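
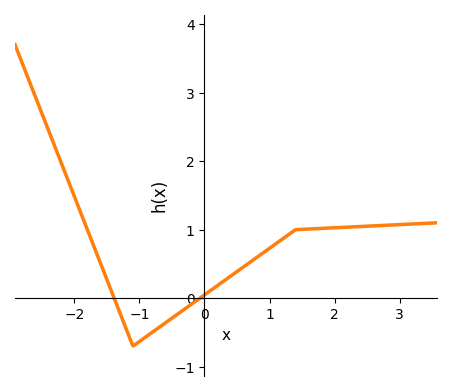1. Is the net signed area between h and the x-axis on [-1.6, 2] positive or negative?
positive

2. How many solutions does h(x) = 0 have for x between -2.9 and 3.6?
2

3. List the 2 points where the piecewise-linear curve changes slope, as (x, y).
(-1.1, -0.7); (1.4, 1)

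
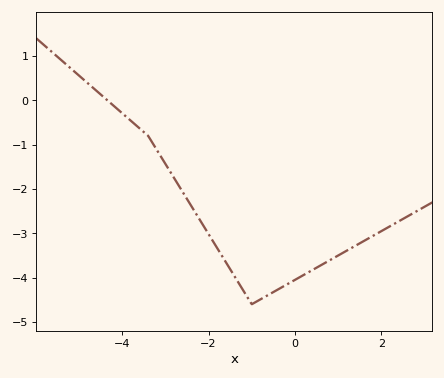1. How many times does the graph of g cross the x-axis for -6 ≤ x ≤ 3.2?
1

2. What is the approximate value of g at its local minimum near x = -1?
-4.6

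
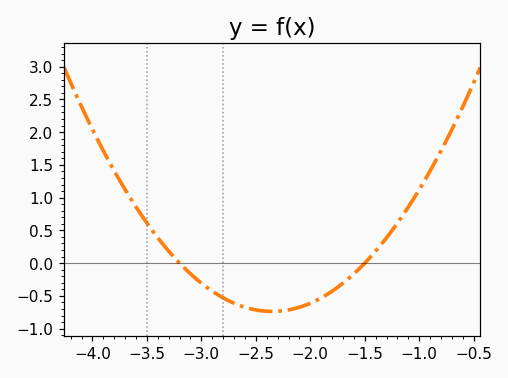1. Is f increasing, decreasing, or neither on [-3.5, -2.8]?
decreasing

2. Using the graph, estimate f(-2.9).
-0.428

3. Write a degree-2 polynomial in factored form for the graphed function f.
y = 1.02(x + 3.2)(x + 1.5)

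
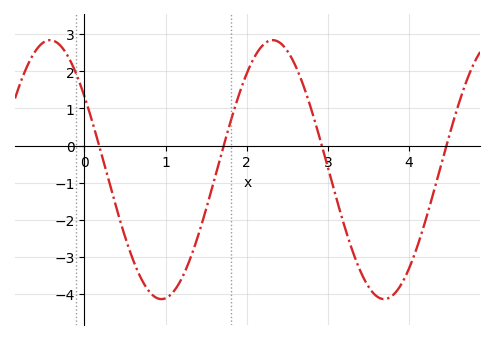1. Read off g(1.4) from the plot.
-2.4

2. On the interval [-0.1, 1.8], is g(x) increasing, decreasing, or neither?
neither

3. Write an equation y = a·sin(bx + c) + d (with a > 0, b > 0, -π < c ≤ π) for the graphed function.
y = 3.49sin(2.3x + 2.5) - 0.65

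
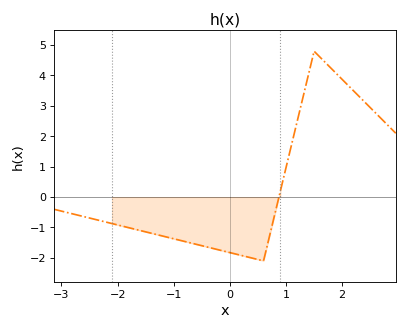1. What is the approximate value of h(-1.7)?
-1.1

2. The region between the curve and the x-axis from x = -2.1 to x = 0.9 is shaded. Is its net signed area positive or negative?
negative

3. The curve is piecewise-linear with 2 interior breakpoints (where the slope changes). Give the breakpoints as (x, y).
(0.6, -2.1); (1.5, 4.8)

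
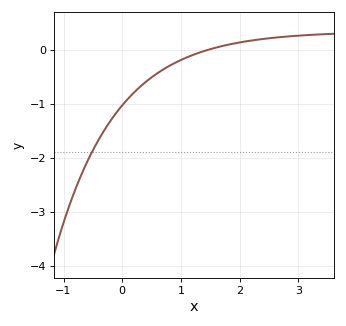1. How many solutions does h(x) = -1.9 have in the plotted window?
1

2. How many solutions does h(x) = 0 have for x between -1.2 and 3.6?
1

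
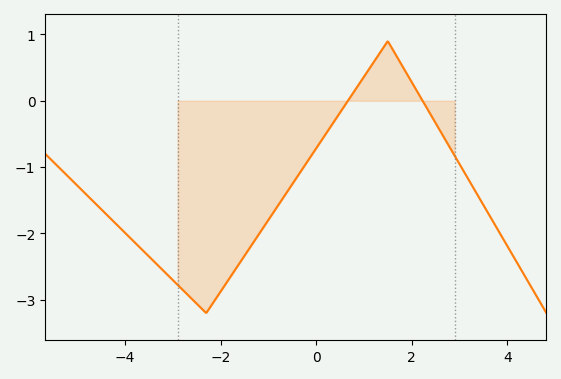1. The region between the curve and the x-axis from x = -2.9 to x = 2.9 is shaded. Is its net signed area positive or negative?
negative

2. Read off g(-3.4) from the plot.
-2.42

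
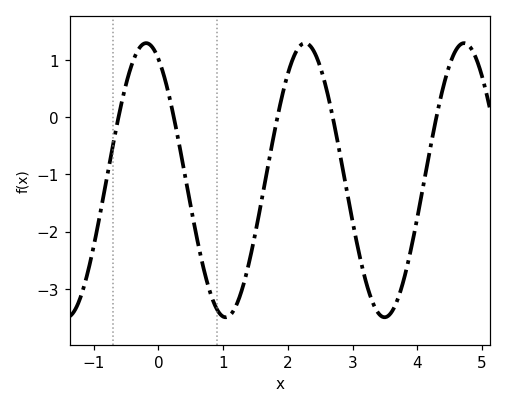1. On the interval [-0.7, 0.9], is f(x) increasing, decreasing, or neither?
neither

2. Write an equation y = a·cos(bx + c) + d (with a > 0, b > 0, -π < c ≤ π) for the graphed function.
y = 2.4cos(2.56x + 0.482) - 1.1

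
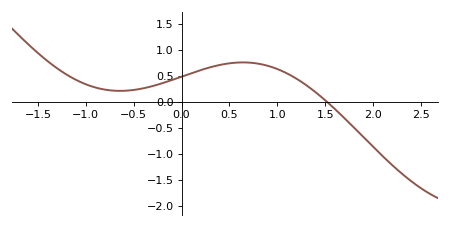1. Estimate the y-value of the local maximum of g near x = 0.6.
0.75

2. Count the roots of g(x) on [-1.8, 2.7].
1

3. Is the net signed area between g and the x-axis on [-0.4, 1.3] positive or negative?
positive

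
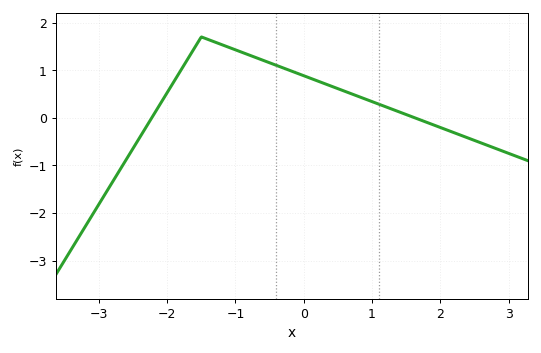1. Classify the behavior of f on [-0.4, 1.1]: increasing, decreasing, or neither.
decreasing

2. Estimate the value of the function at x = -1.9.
0.762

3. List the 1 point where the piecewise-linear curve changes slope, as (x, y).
(-1.5, 1.7)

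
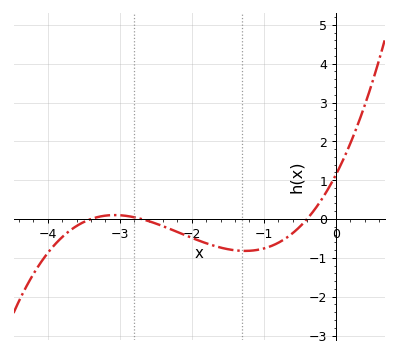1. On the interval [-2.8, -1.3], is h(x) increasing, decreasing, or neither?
decreasing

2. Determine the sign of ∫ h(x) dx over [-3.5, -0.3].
negative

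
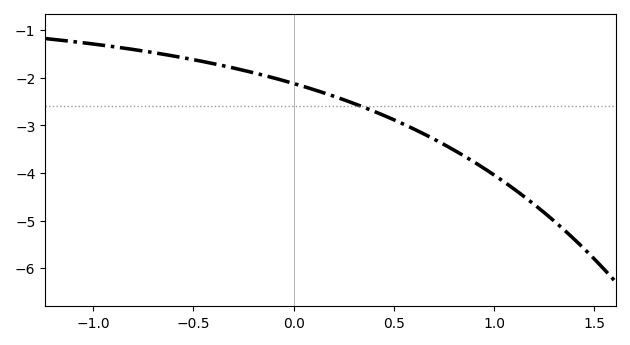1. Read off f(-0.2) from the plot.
-1.89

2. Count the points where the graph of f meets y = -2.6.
1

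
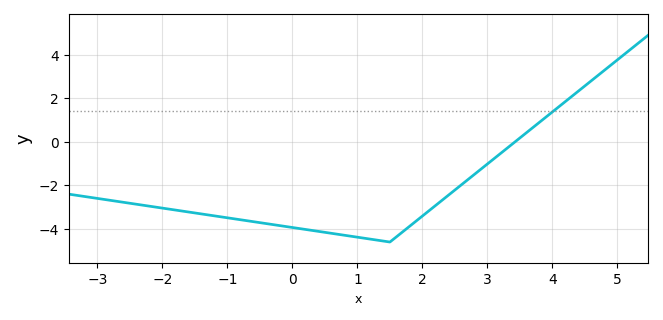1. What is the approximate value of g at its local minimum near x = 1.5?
-4.6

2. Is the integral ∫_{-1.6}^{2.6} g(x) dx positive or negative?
negative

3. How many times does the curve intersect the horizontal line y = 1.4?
1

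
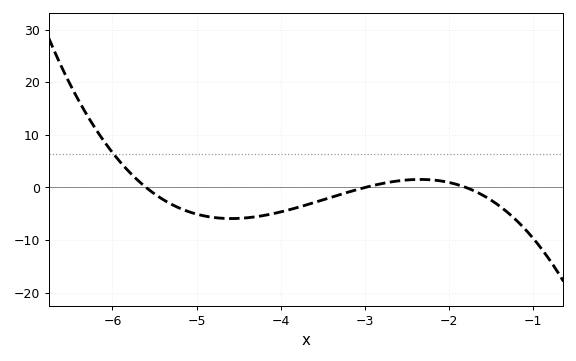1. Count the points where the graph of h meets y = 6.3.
1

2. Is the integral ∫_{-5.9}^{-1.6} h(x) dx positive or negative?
negative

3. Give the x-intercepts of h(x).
-5.6, -3, -1.8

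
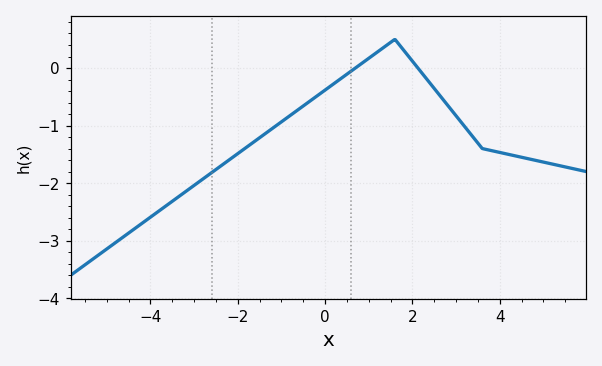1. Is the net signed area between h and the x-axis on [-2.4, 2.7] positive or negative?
negative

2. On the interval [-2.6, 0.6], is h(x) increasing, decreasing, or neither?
increasing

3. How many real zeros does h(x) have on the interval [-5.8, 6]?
2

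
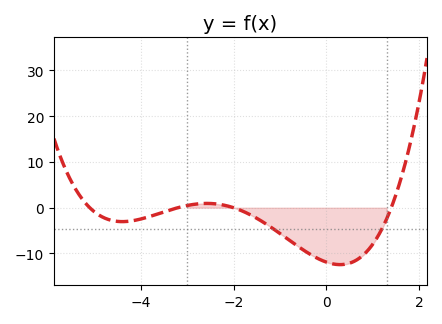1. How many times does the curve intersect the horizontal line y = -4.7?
2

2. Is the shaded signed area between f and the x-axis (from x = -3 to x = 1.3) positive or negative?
negative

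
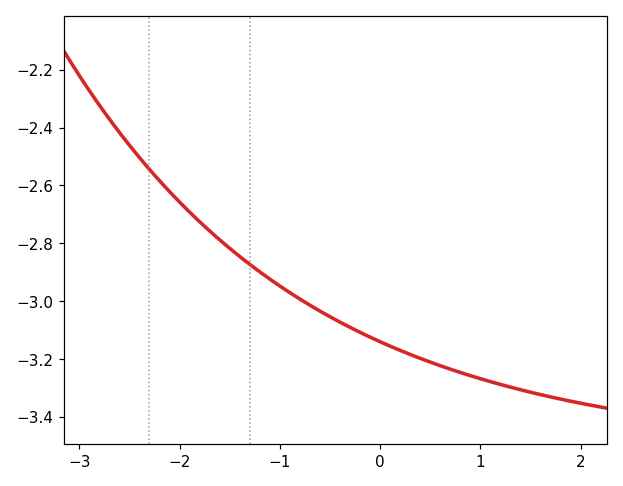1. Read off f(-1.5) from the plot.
-2.82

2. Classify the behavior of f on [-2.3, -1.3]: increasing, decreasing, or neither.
decreasing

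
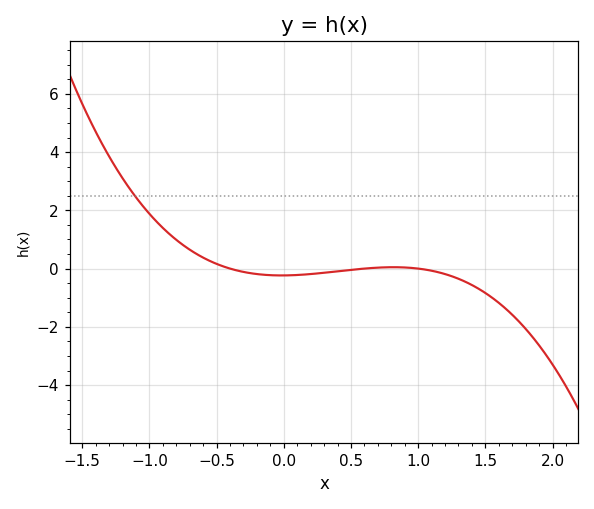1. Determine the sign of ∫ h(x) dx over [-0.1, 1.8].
negative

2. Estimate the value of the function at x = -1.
1.8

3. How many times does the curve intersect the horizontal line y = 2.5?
1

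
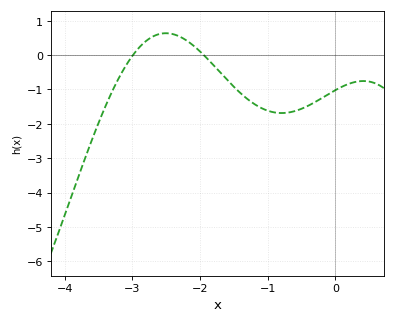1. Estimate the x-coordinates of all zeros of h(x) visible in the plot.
-2.99, -1.94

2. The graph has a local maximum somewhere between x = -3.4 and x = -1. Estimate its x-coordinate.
-2.51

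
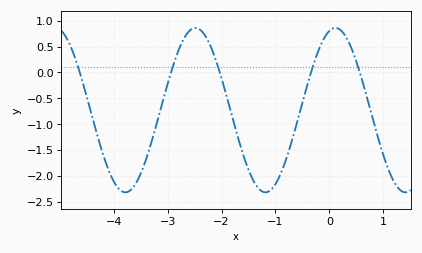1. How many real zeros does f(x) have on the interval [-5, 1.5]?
5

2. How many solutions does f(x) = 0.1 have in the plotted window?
5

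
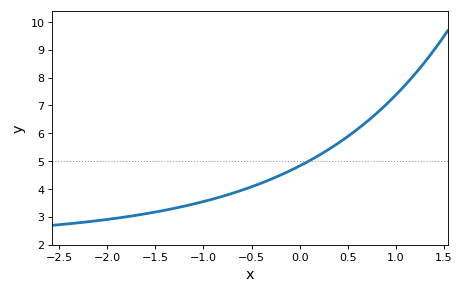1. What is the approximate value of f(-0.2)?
4.5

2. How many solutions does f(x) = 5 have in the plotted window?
1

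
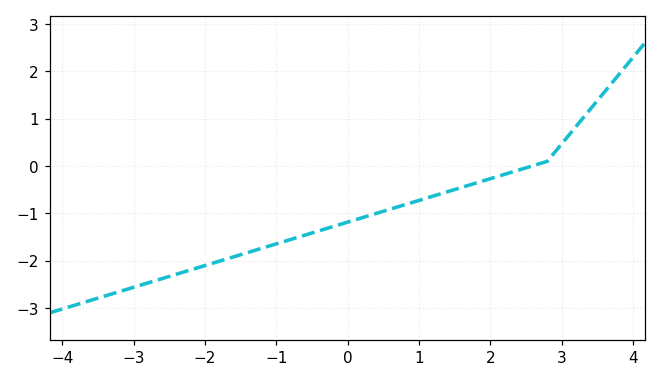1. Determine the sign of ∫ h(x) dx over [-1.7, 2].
negative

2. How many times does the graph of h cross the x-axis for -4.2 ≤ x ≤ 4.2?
1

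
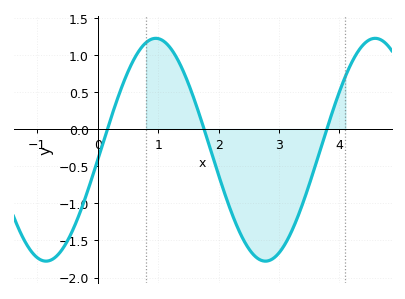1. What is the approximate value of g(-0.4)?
-1.35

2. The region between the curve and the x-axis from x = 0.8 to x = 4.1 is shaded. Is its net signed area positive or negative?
negative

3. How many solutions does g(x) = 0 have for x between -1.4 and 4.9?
3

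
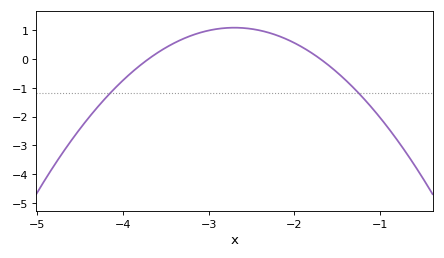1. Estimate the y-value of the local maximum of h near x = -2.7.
1.08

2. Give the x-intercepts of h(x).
-3.7, -1.7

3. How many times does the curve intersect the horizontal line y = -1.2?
2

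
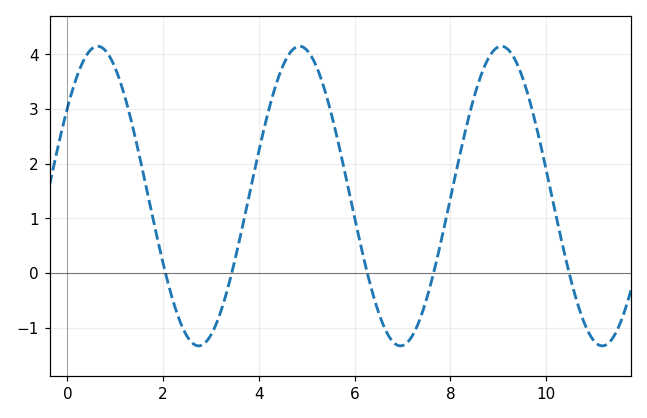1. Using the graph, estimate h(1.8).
0.947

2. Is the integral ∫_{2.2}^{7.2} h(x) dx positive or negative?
positive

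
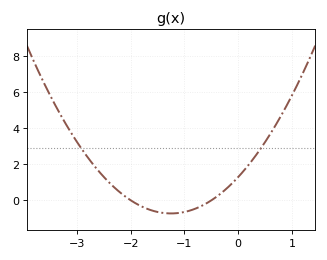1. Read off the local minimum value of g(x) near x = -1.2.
-0.8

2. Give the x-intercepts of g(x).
-2, -0.5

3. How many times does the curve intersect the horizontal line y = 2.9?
2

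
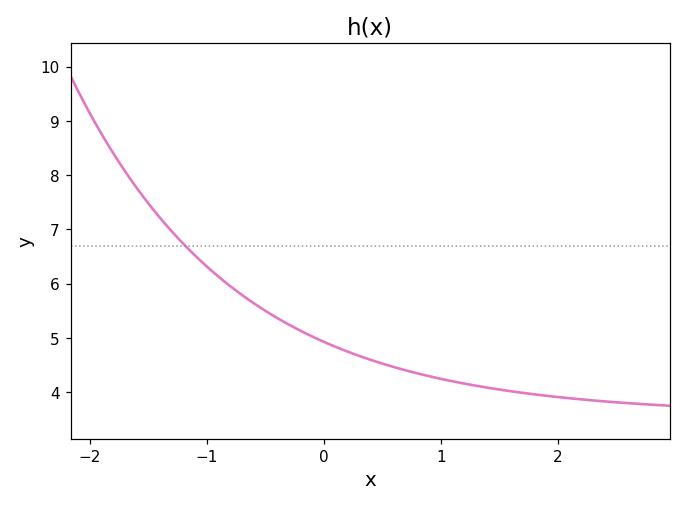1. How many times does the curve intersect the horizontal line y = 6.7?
1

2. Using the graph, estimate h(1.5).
4.05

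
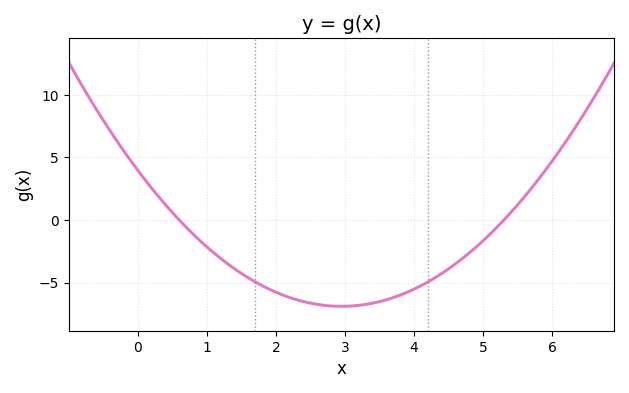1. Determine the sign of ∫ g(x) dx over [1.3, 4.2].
negative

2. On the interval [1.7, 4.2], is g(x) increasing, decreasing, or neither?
neither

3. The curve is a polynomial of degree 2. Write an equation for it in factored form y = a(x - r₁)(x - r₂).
y = 1.25(x - 0.6)(x - 5.3)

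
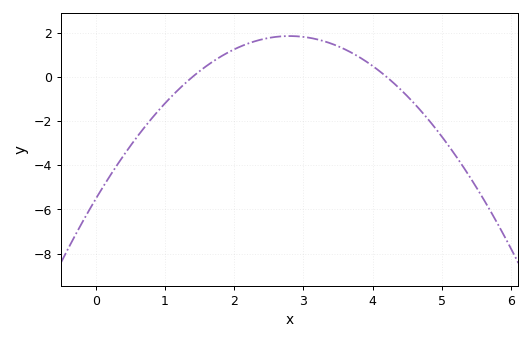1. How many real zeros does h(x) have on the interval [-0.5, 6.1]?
2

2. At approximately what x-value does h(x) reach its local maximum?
2.8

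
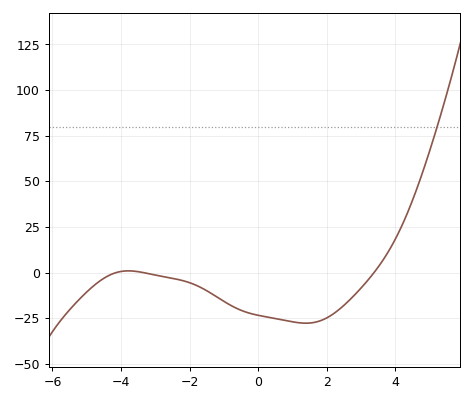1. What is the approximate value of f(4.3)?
30.2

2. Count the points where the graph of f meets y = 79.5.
1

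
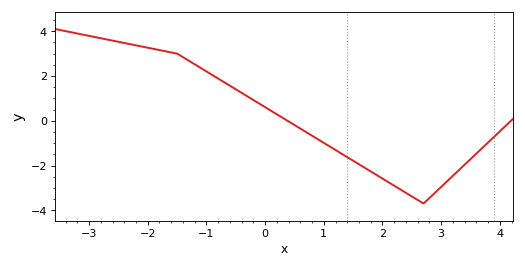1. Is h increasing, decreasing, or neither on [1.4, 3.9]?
neither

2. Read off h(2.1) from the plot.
-2.8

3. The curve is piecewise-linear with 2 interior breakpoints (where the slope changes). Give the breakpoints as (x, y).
(-1.5, 3); (2.7, -3.7)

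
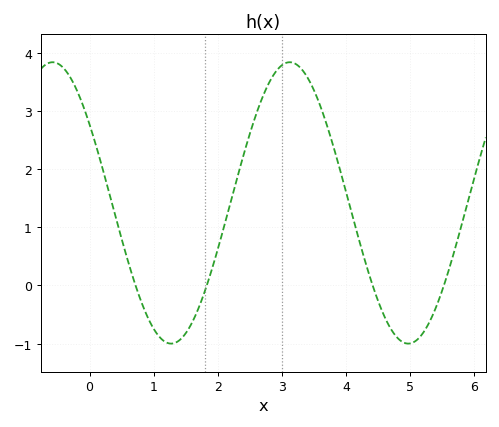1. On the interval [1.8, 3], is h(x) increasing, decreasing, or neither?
increasing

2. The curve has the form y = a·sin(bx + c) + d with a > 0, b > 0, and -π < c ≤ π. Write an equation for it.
y = 2.42sin(1.7x + 2.55) + 1.42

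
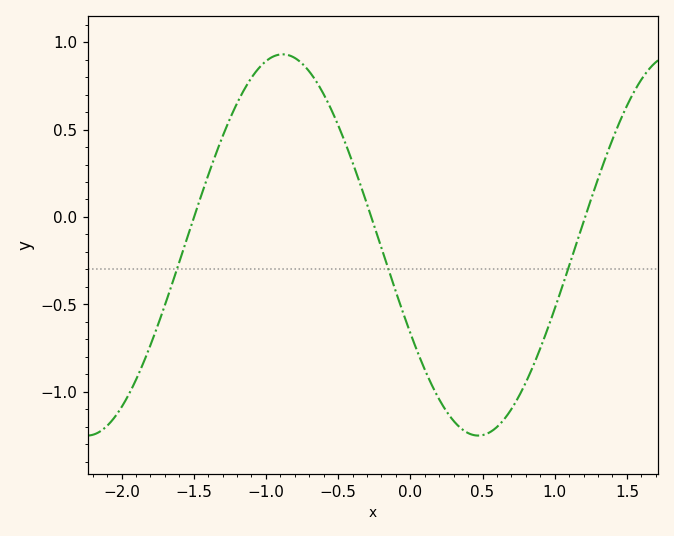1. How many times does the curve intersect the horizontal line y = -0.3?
3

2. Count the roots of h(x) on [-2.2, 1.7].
3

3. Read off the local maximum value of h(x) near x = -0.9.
0.95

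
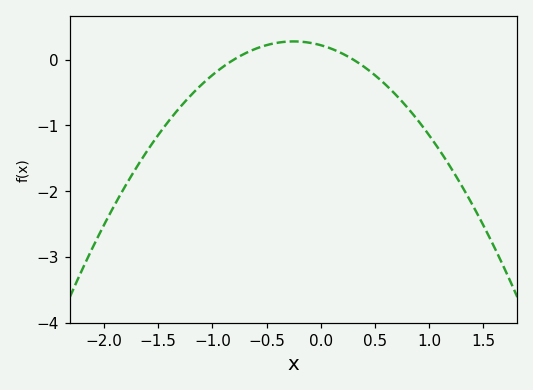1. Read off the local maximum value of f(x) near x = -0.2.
0.275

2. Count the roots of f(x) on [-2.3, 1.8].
2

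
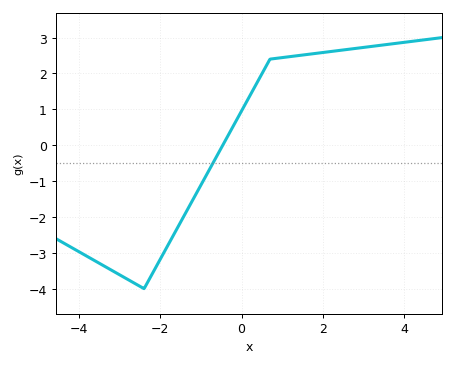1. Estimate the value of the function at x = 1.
2.4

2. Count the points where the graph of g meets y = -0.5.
1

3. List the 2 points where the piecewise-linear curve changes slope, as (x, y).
(-2.4, -4); (0.7, 2.4)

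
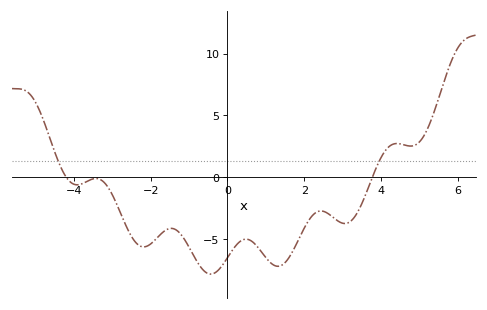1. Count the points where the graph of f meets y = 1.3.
2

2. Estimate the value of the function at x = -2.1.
-5.5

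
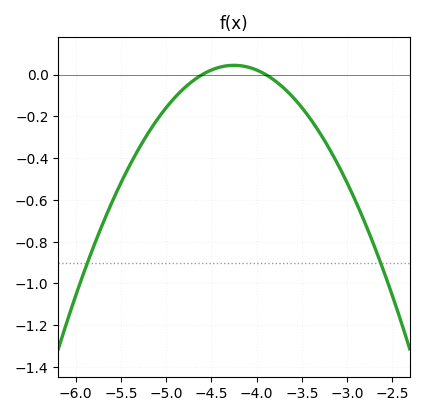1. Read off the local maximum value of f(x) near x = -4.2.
0.04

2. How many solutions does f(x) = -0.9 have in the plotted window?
2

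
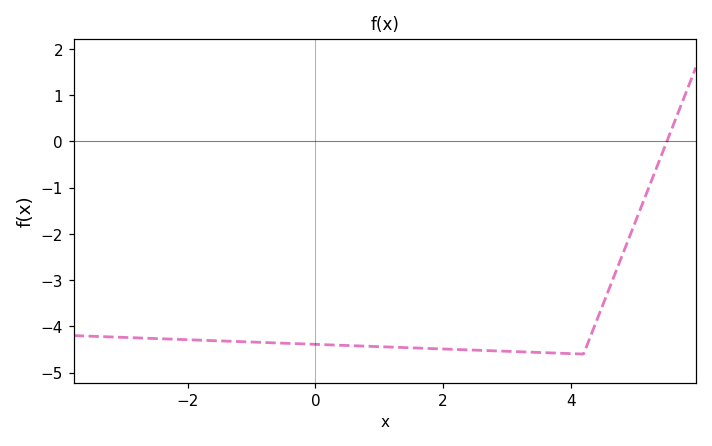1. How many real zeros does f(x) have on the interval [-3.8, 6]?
1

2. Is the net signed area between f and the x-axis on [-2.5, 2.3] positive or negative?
negative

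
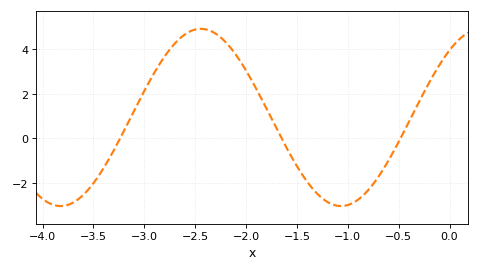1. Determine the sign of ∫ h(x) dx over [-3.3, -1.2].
positive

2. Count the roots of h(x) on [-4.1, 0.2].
3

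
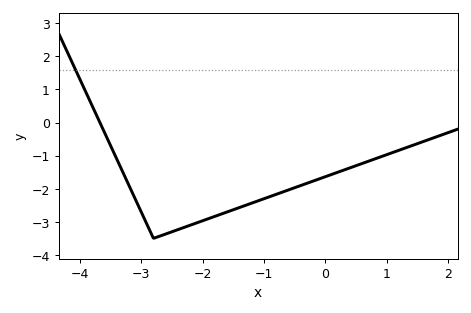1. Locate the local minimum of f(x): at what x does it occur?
-2.8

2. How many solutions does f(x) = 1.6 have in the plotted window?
1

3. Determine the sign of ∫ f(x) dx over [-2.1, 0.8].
negative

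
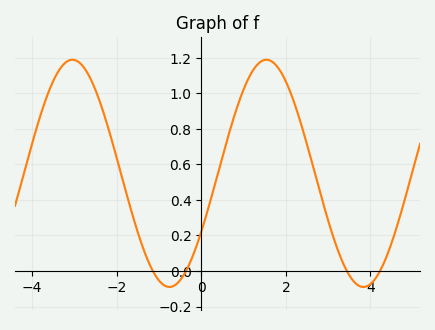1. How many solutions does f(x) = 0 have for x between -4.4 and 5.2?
4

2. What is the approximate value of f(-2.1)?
0.724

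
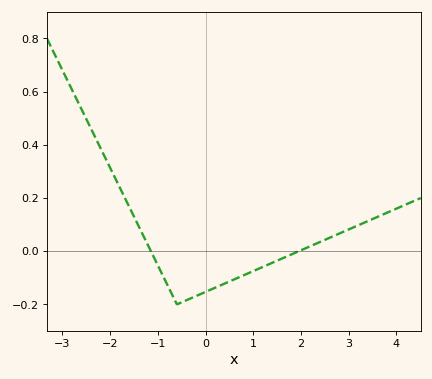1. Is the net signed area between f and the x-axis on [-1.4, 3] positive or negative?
negative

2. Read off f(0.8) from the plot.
-0.09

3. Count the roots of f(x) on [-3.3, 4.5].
2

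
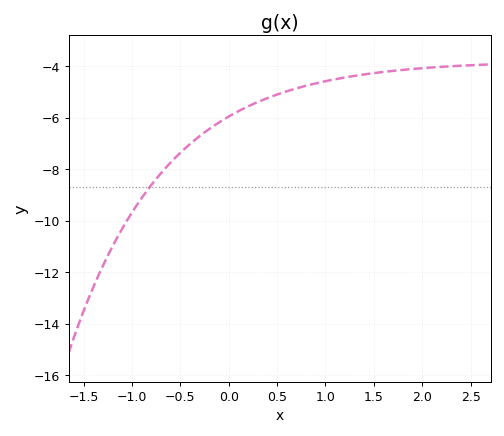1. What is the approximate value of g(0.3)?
-5.4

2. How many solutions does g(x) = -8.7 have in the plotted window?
1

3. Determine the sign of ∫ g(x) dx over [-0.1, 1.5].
negative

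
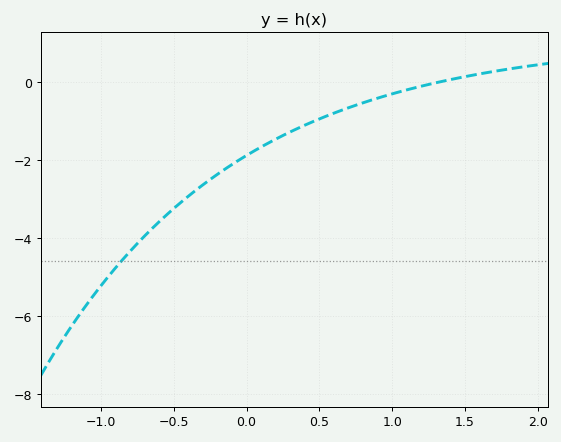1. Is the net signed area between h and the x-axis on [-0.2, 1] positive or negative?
negative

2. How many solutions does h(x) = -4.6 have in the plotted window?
1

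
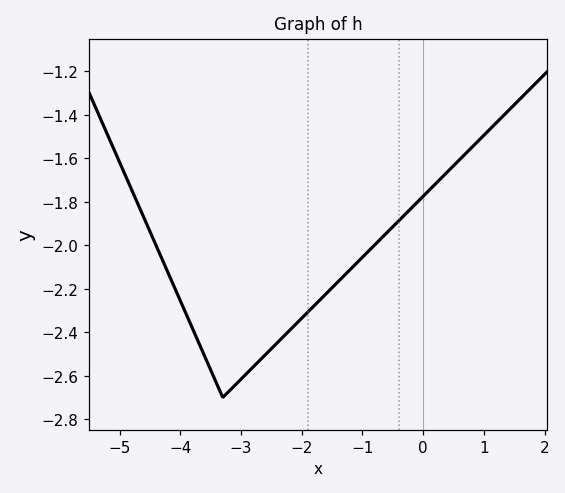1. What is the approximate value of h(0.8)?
-1.55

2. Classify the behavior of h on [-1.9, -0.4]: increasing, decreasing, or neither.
increasing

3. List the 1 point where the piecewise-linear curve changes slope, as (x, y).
(-3.3, -2.7)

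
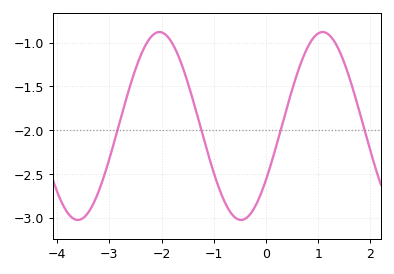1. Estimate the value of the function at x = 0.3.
-1.95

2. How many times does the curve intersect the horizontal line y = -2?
4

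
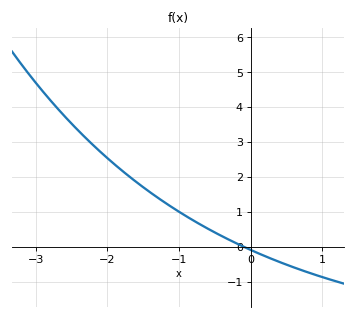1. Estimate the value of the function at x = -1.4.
1.56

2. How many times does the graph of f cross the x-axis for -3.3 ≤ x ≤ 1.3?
1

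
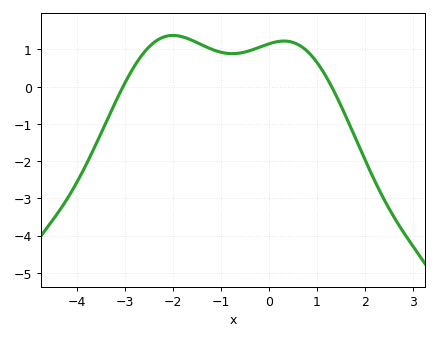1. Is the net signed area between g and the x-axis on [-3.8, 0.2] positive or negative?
positive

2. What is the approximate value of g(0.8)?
0.9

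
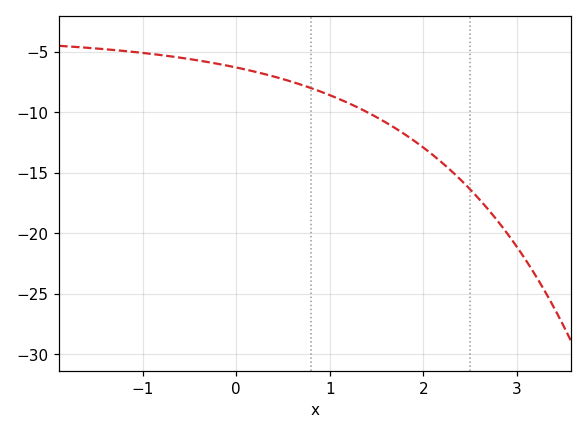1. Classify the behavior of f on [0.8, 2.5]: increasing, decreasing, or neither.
decreasing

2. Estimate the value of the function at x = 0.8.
-8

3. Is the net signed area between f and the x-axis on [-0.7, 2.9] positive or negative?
negative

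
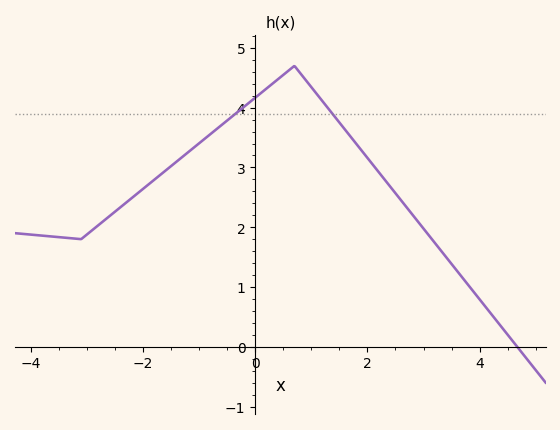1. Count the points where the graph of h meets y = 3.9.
2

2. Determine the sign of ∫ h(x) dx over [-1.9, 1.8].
positive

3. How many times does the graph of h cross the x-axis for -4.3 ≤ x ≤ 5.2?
1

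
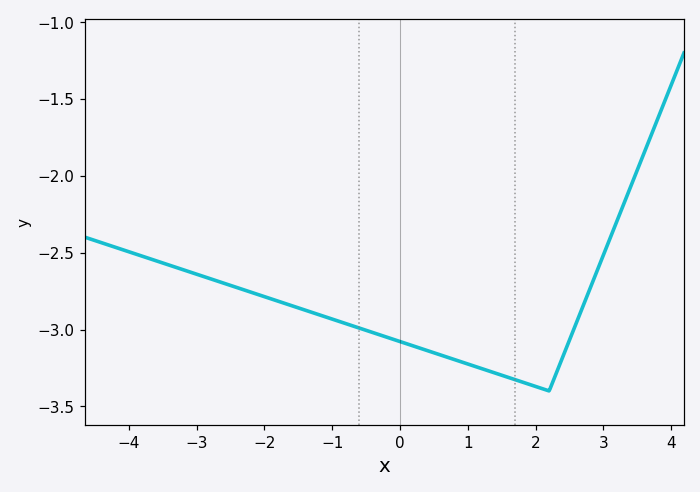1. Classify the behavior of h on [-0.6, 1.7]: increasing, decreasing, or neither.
decreasing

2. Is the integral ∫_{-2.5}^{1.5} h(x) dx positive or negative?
negative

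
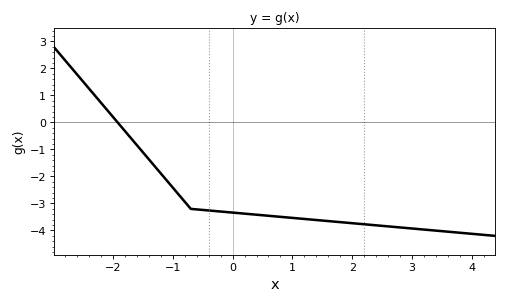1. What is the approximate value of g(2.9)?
-3.91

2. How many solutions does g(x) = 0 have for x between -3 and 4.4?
1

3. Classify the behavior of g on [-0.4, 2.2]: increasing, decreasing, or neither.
decreasing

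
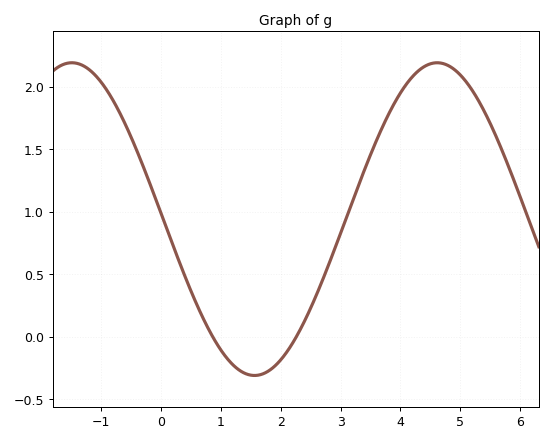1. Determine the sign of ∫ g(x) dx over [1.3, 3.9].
positive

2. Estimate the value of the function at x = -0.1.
1.1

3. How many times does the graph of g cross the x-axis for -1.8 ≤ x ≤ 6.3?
2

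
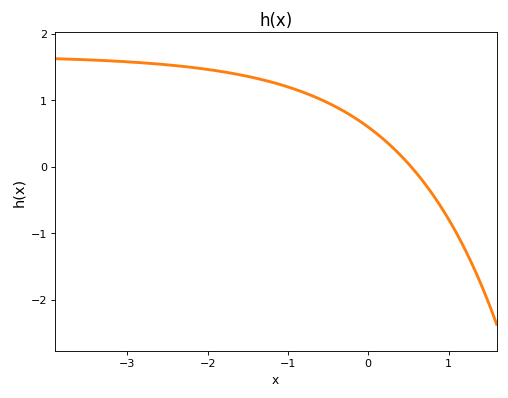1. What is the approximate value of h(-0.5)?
1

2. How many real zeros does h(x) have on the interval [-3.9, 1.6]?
1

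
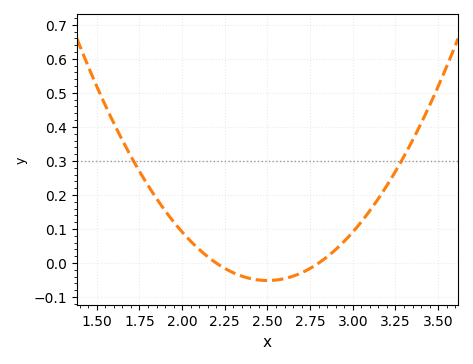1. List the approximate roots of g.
2.2, 2.8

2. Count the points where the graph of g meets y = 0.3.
2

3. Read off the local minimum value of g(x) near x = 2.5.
-0.05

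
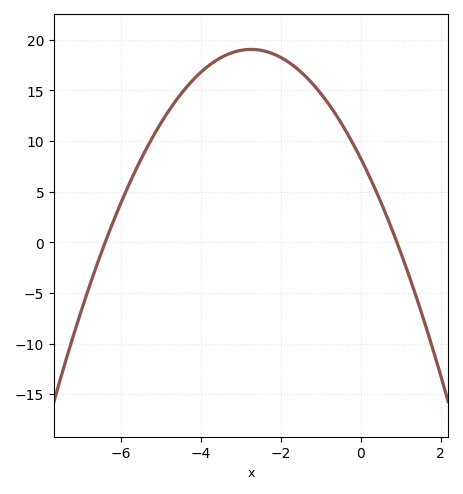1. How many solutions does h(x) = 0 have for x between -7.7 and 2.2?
2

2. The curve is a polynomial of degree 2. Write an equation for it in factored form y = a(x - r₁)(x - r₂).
y = -1.43(x + 6.4)(x - 0.9)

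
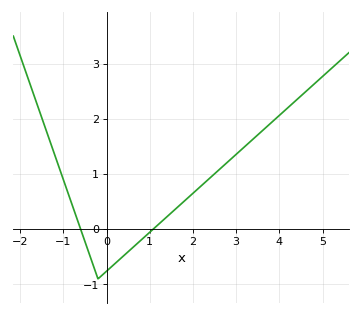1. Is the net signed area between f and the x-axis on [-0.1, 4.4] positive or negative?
positive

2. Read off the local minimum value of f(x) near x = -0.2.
-0.899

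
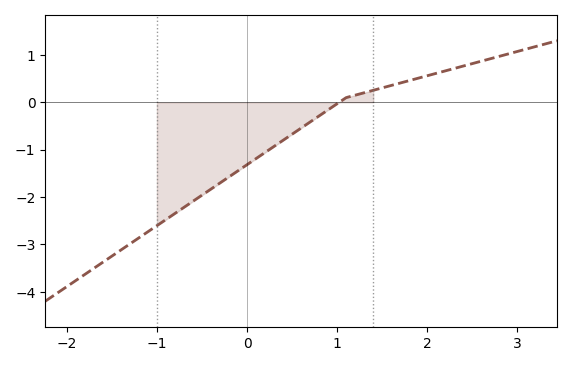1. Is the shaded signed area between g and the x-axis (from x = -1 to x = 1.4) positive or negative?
negative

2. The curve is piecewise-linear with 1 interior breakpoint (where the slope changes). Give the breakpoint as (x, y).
(1.1, 0.1)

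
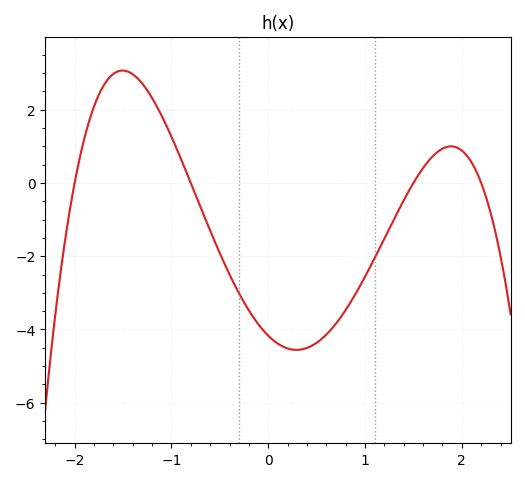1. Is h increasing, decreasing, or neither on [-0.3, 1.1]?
neither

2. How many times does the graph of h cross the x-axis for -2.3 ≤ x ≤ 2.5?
4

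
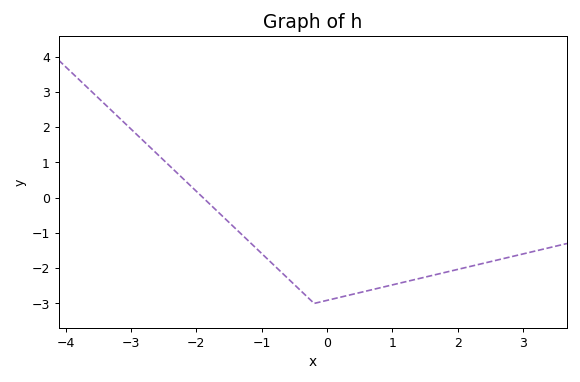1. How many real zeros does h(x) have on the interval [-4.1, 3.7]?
1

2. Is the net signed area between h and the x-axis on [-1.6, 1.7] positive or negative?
negative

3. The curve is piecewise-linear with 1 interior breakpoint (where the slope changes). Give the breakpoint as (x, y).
(-0.2, -3)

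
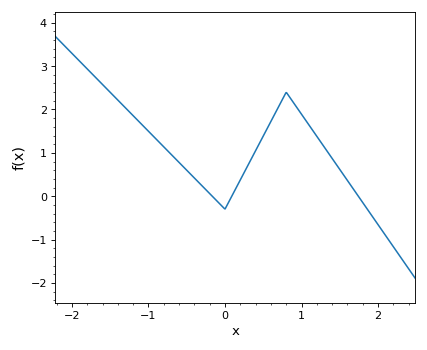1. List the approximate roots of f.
-0.167, 0.089, 1.74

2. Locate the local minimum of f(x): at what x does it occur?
-0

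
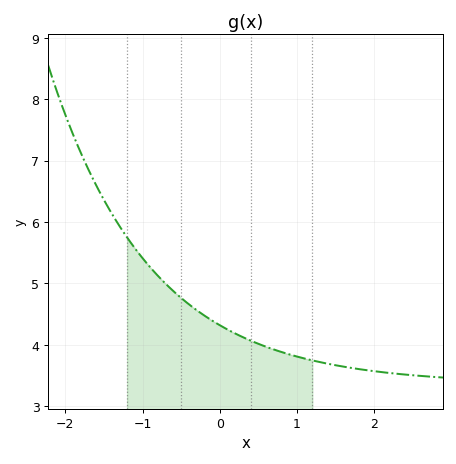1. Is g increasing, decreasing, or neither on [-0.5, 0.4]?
decreasing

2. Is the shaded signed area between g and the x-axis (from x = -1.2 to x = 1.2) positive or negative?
positive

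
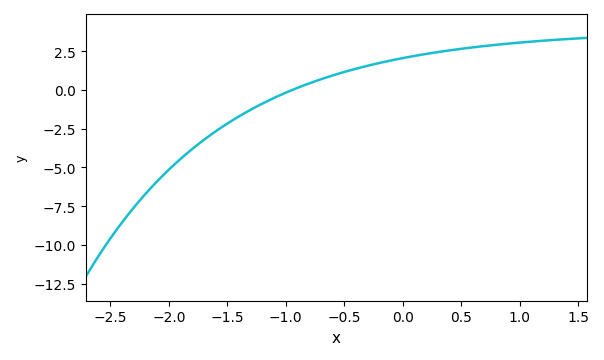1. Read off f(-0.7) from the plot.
0.684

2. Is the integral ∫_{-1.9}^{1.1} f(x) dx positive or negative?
positive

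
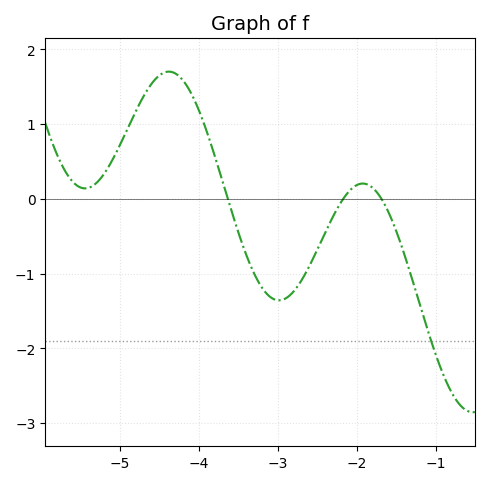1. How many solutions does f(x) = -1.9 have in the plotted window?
1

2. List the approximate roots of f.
-3.63, -2.17, -1.69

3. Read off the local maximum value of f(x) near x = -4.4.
1.7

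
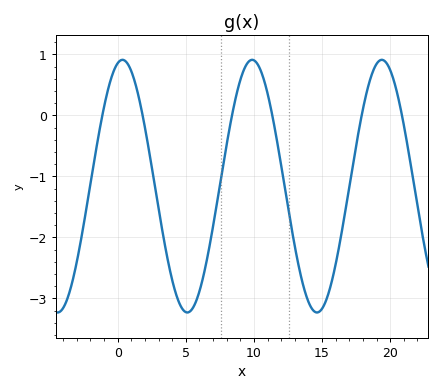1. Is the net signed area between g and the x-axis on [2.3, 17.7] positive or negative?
negative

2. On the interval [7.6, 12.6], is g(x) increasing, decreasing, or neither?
neither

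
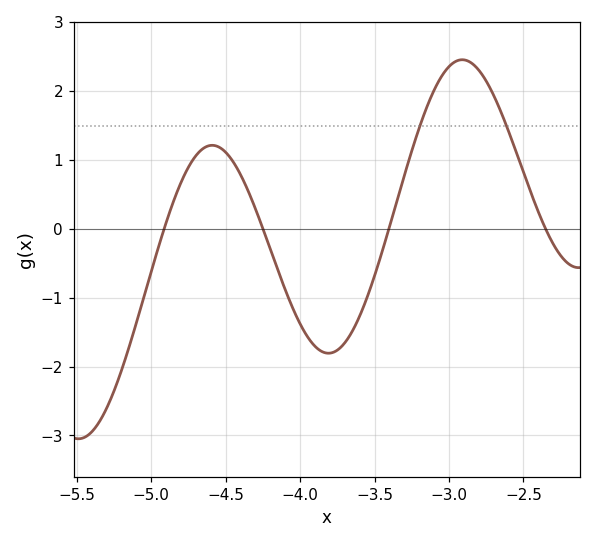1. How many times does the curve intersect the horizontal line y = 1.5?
2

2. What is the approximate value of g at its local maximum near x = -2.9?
2.46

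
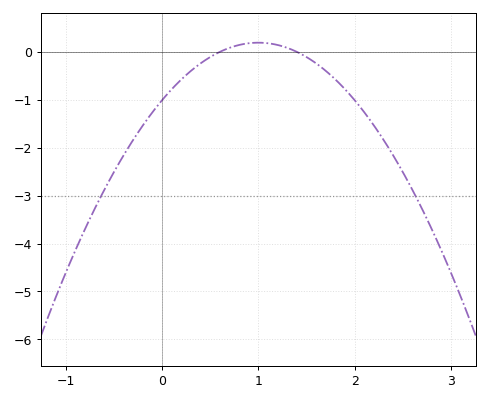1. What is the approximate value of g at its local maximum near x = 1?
0.2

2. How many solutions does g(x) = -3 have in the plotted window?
2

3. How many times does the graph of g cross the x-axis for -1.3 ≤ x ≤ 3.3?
2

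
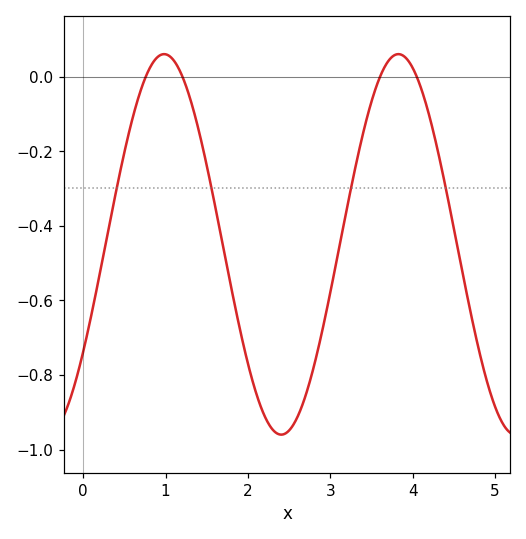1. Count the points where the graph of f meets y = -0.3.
4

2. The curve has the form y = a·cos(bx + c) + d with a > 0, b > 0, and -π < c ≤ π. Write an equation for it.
y = 0.51cos(2.2x - 2.2) - 0.45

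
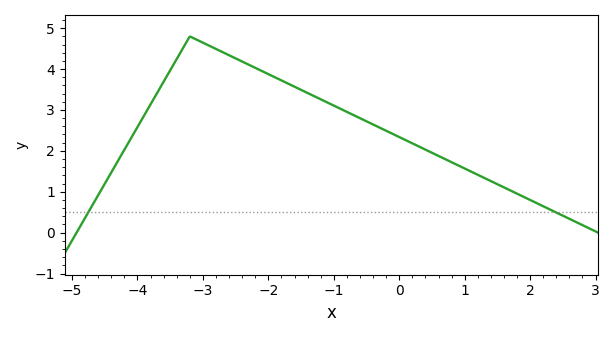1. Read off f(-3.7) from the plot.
3.4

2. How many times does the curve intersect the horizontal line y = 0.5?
2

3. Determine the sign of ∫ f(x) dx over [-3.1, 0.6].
positive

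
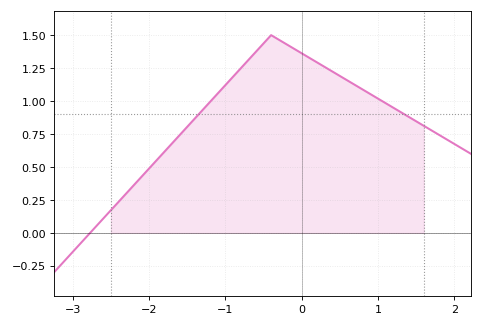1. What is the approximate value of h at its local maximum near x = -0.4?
1.5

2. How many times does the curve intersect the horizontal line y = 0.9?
2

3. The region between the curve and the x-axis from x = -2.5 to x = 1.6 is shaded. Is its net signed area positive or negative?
positive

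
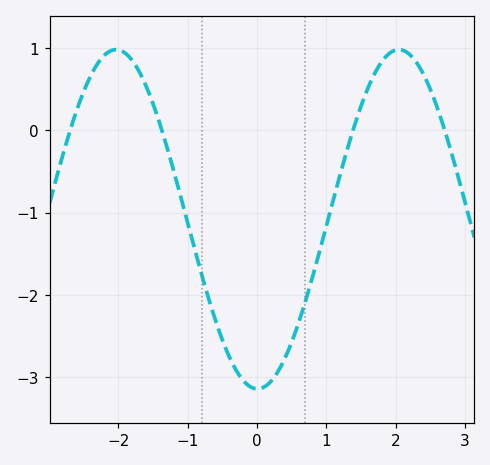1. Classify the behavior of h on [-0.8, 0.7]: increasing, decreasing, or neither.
neither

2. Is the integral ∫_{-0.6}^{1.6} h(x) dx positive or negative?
negative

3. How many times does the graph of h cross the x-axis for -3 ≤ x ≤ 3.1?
4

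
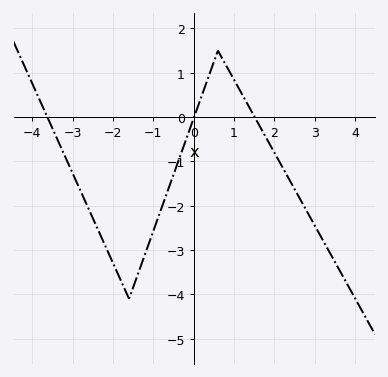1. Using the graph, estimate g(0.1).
0.2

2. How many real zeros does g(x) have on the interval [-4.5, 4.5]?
3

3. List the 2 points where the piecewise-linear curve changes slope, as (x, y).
(-1.6, -4.1); (0.6, 1.5)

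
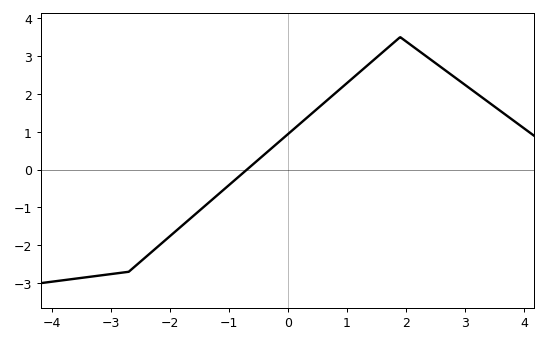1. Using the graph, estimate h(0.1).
1.07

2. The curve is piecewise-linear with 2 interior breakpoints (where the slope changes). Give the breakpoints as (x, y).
(-2.7, -2.7); (1.9, 3.5)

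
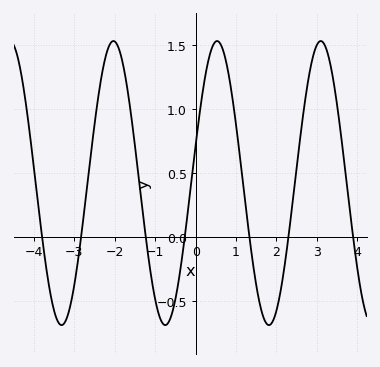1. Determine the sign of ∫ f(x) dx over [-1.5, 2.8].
positive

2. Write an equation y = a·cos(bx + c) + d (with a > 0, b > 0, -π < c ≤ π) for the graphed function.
y = 1.11cos(2.45x - 1.3) + 0.42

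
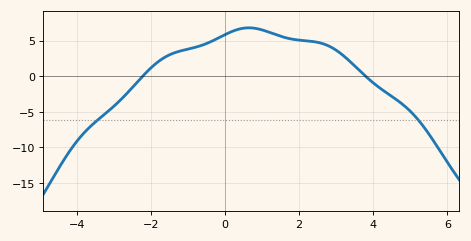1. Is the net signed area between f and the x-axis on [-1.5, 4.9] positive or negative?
positive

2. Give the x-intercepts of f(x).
-2.2, 3.8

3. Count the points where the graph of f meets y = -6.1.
2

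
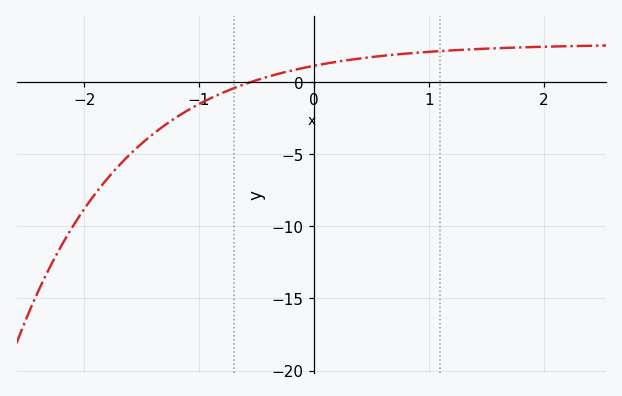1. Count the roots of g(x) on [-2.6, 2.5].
1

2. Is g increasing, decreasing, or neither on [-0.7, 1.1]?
increasing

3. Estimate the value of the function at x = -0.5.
0.121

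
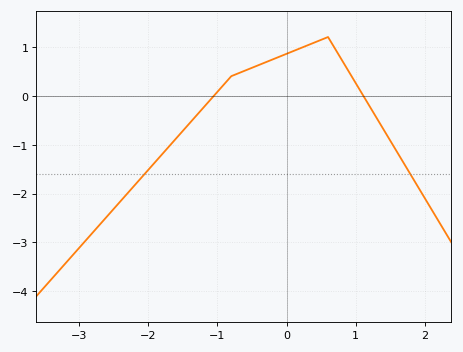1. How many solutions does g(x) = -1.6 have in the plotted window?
2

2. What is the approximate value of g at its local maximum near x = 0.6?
1.2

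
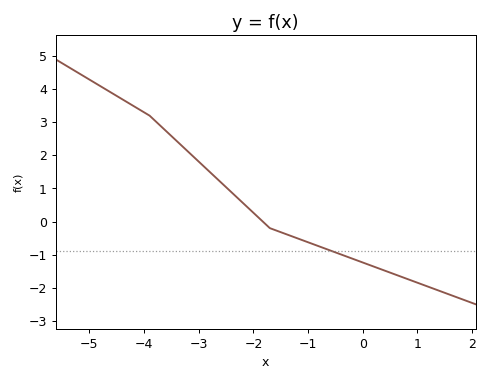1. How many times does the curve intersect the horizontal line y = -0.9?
1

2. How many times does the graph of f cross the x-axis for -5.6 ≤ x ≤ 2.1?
1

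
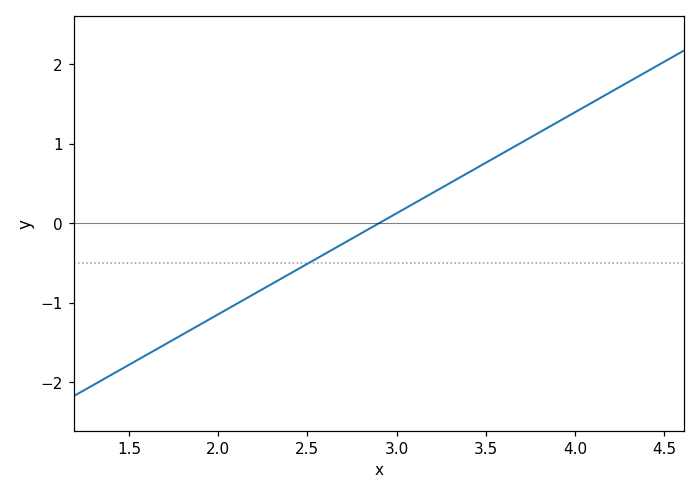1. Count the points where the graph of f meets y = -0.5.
1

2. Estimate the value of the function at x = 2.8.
-0.1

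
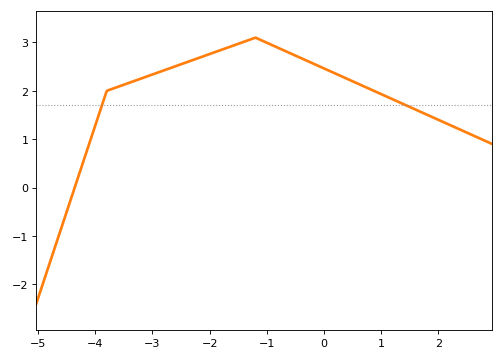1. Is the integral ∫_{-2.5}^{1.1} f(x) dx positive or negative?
positive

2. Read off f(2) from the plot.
1.4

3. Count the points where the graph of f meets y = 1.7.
2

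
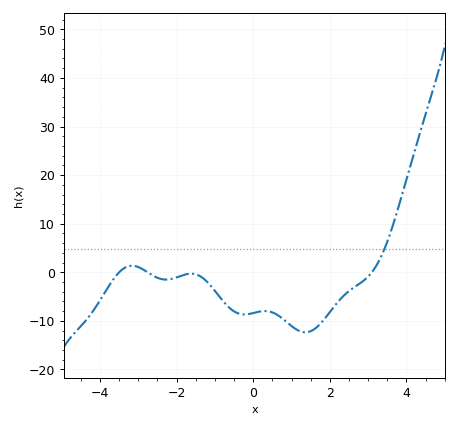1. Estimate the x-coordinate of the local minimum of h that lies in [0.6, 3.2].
1.4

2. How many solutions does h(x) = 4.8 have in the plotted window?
1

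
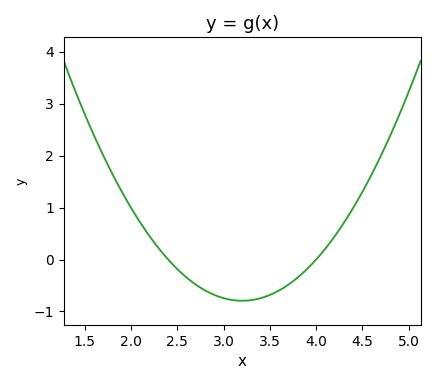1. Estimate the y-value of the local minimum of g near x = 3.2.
-0.8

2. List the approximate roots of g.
2.4, 4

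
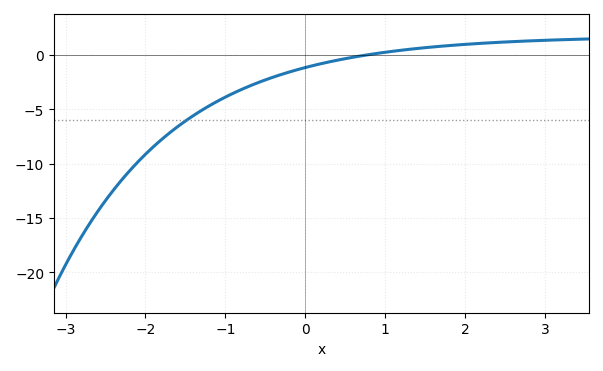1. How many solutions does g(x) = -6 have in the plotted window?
1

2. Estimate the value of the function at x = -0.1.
-1.5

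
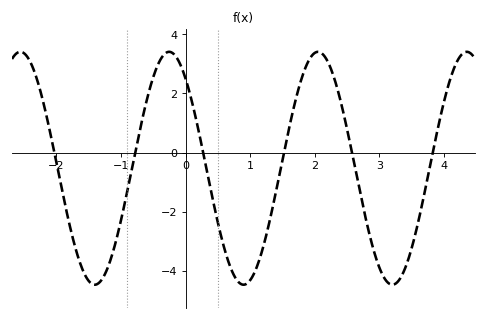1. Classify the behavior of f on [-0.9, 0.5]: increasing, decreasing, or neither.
neither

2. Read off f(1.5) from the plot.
-0.241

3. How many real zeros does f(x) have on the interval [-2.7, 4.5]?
6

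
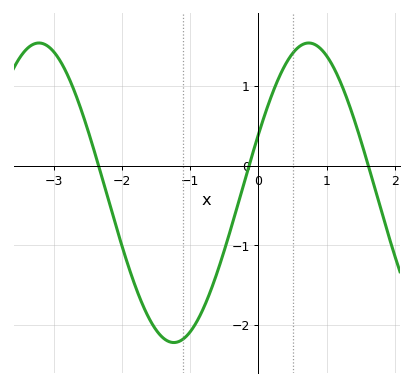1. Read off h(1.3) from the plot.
0.833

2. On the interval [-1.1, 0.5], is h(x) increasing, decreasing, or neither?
increasing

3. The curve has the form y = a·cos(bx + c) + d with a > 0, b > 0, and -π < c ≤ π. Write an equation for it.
y = 1.88cos(1.59x - 1.17) - 0.34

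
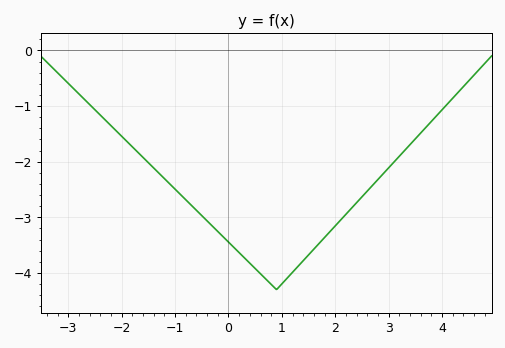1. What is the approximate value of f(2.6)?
-2.5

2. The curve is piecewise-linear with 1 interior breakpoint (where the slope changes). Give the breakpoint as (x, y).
(0.9, -4.3)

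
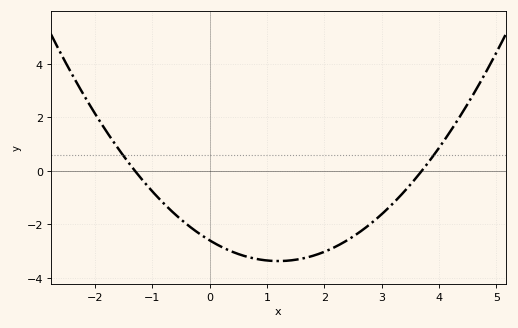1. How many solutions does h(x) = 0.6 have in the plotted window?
2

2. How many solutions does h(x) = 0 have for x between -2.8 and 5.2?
2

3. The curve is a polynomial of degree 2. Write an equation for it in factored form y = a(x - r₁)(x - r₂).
y = 0.54(x + 1.3)(x - 3.7)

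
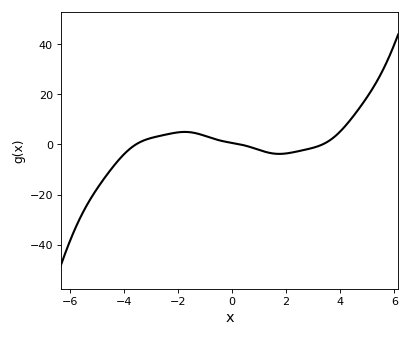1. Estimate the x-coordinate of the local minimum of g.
1.8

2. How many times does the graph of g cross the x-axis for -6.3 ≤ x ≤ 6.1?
3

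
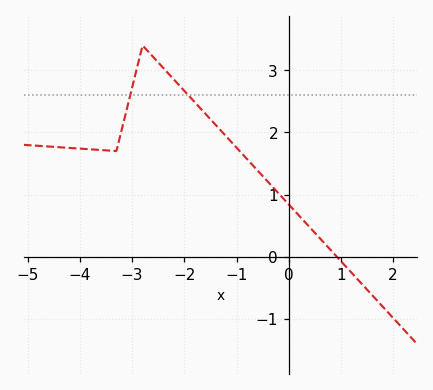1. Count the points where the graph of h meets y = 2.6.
2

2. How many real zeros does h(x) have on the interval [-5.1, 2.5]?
1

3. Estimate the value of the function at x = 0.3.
0.6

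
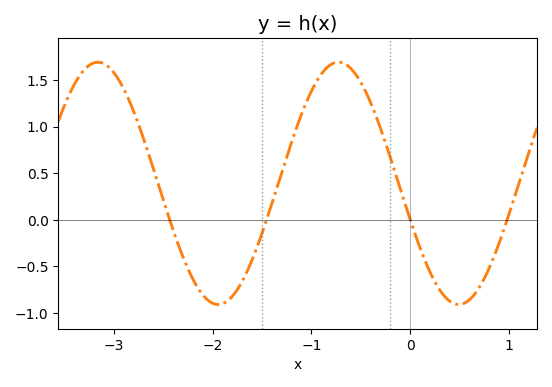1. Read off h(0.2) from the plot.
-0.55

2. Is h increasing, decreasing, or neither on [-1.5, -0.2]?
neither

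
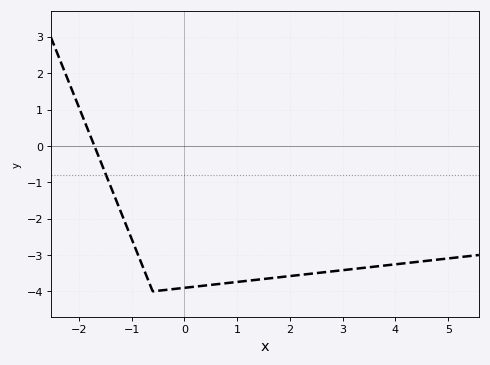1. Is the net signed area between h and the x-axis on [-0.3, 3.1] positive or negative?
negative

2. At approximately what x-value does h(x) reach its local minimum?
-0.6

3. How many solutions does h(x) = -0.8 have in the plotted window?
1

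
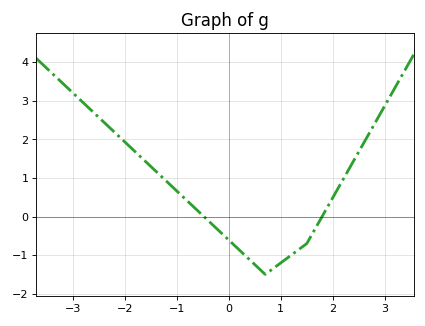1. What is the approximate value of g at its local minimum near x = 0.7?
-1.5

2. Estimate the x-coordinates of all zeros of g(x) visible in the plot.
-0.48, 1.79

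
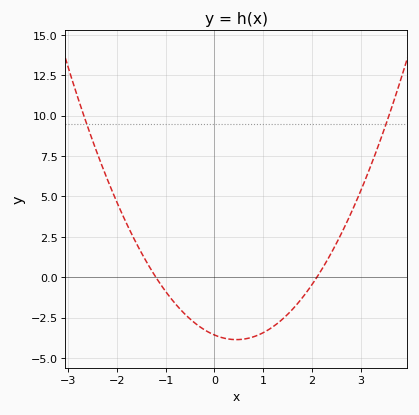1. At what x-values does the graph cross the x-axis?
-1.2, 2.1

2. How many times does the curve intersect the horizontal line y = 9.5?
2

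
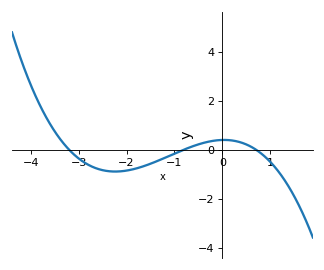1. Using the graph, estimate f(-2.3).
-0.891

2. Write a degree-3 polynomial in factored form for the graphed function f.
y = -0.22(x + 3.2)(x + 0.8)(x - 0.7)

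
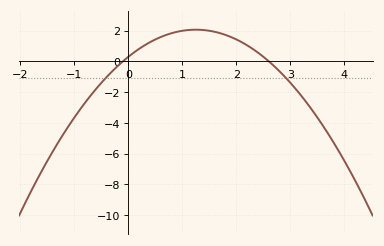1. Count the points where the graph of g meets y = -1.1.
2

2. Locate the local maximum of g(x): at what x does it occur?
1.25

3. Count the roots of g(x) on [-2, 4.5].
2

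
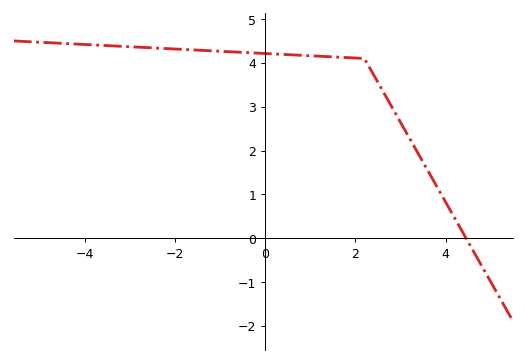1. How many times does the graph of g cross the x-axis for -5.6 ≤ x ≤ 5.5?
1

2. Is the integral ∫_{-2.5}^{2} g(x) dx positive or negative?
positive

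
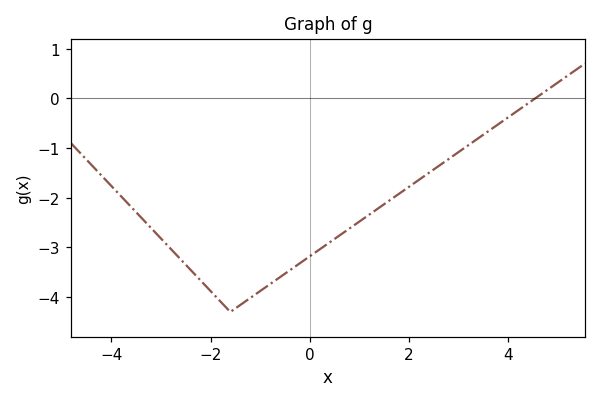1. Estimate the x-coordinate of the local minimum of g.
-1.6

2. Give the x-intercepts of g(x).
4.6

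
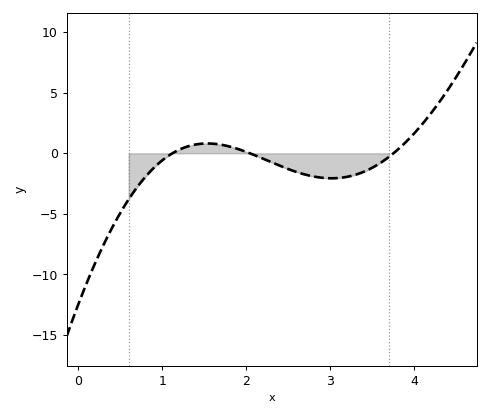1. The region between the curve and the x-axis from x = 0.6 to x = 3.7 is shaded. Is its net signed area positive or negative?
negative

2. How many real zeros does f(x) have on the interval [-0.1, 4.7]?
3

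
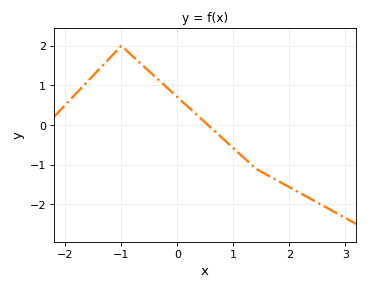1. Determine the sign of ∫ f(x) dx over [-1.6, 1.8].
positive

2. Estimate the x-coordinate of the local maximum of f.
-1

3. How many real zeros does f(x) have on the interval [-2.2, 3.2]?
1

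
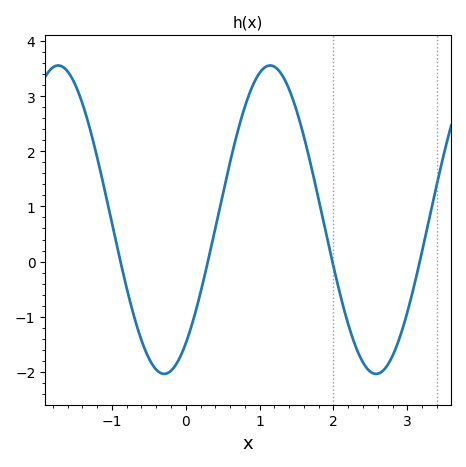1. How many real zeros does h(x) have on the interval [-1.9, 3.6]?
4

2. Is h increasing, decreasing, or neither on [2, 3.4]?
neither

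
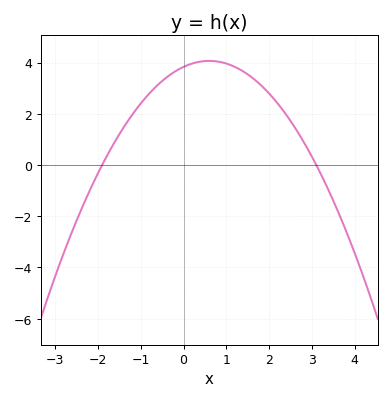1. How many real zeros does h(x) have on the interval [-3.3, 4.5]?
2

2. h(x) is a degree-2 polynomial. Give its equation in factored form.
y = -0.65(x + 1.9)(x - 3.1)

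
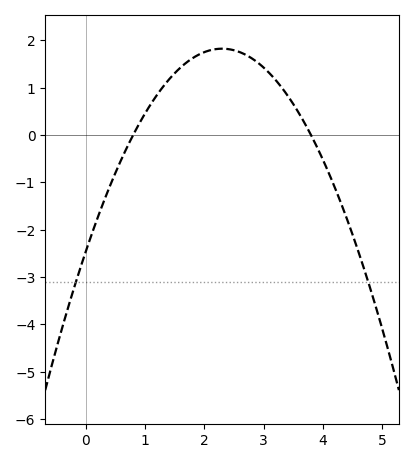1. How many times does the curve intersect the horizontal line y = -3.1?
2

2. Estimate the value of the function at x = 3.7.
0.2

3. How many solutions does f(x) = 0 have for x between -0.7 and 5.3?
2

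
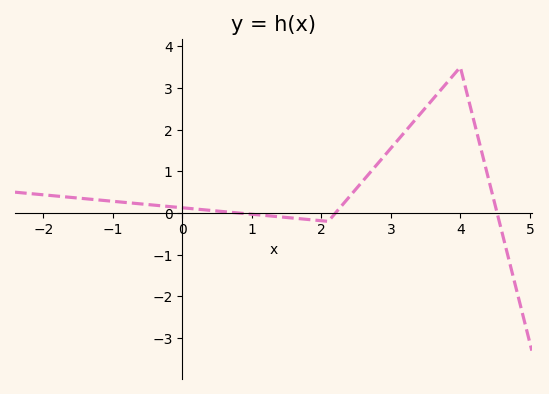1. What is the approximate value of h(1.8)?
-0.2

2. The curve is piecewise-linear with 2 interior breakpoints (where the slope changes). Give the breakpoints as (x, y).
(2.1, -0.2); (4, 3.5)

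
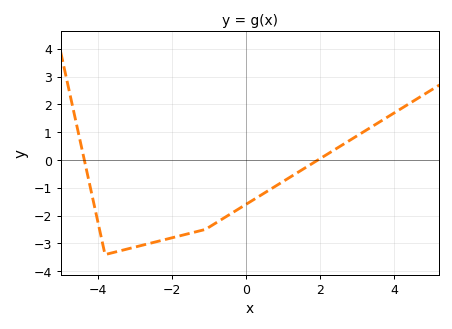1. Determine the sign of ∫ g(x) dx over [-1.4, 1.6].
negative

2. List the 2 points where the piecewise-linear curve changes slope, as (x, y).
(-3.8, -3.4); (-1.1, -2.5)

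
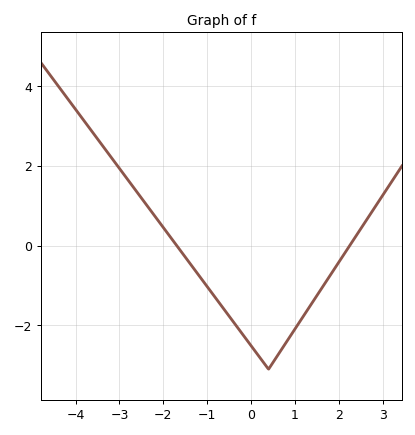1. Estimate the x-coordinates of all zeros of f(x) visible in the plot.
-1.6, 2.2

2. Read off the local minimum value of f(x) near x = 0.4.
-3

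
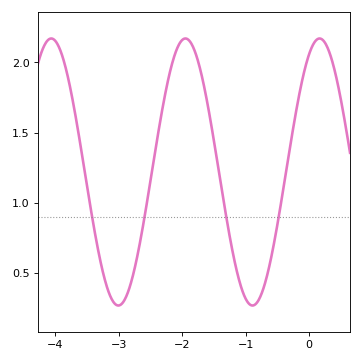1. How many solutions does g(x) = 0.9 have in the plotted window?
4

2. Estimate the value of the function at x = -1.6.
1.7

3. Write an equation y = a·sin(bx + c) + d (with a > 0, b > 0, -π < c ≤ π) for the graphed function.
y = 0.95sin(2.97x + 1.08) + 1.22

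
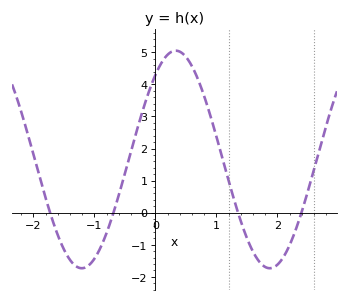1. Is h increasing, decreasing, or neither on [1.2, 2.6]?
neither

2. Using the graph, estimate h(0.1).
4.7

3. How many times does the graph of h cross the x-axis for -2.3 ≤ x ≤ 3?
4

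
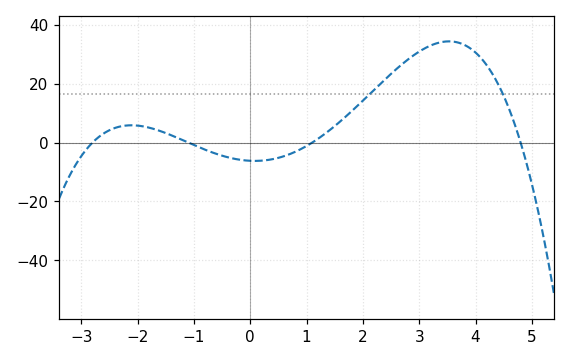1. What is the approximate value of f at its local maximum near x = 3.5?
34.4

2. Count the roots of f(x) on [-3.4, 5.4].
4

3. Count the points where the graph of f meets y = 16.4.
2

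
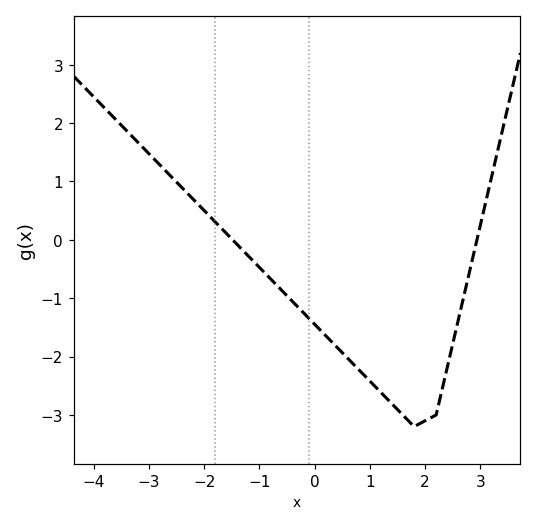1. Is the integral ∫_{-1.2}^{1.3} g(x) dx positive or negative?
negative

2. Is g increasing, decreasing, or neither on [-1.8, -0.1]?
decreasing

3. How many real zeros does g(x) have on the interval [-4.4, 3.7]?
2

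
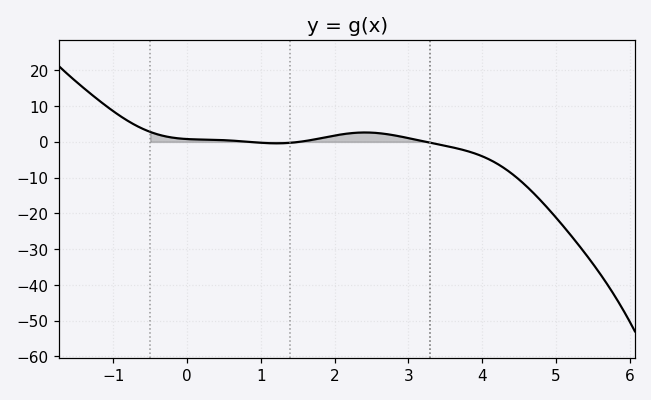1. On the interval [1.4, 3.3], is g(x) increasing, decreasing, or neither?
neither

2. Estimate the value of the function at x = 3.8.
-2.58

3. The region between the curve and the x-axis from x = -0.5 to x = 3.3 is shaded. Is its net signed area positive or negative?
positive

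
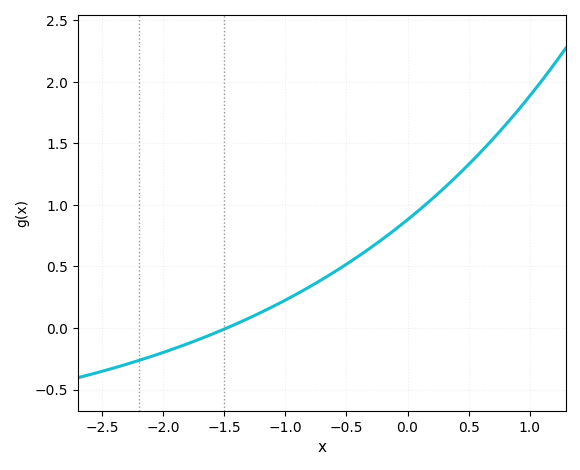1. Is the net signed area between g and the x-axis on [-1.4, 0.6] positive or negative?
positive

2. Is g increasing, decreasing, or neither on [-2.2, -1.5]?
increasing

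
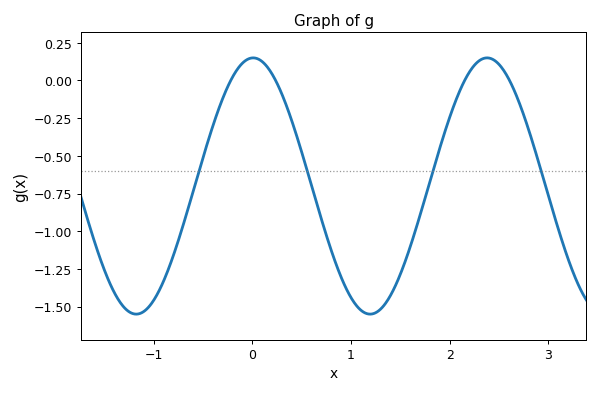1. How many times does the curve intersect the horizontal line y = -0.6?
4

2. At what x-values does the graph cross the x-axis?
-0.22, 0.235, 2.15, 2.61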